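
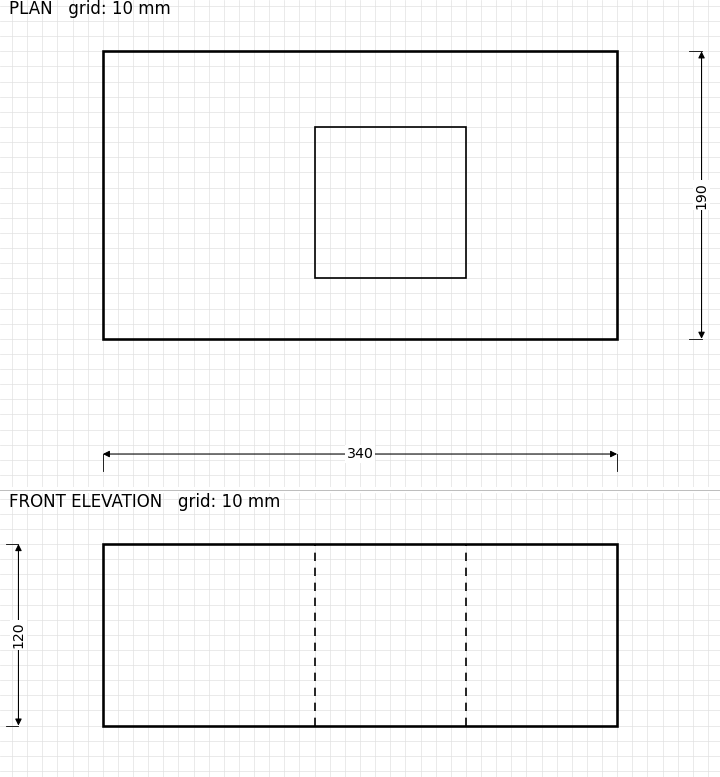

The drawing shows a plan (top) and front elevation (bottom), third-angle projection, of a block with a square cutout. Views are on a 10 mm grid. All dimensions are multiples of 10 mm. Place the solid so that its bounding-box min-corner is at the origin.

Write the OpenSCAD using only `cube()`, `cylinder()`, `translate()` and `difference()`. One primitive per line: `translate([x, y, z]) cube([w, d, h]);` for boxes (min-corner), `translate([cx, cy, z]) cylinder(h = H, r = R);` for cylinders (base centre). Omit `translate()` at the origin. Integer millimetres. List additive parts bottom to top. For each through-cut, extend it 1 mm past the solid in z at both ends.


difference() {
  cube([340, 190, 120]);
  translate([140, 40, -1]) cube([100, 100, 122]);
}


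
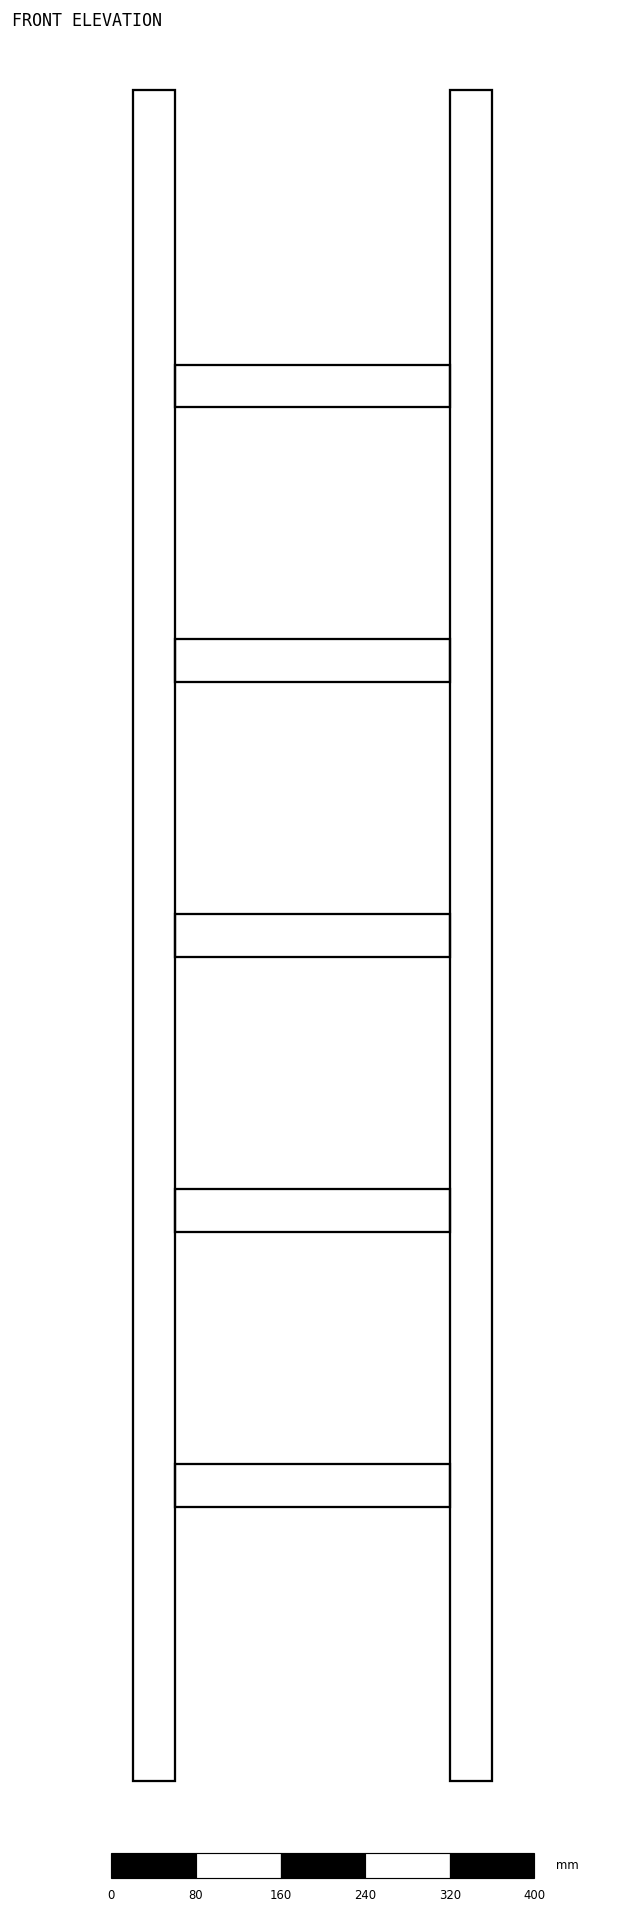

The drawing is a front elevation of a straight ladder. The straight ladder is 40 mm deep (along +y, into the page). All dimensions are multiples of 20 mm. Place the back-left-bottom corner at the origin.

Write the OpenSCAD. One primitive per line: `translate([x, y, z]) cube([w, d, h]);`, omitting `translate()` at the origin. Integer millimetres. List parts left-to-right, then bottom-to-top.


cube([40, 40, 1600]);
translate([40, 0, 260]) cube([260, 40, 40]);
translate([40, 0, 520]) cube([260, 40, 40]);
translate([40, 0, 780]) cube([260, 40, 40]);
translate([40, 0, 1040]) cube([260, 40, 40]);
translate([40, 0, 1300]) cube([260, 40, 40]);
translate([300, 0, 0]) cube([40, 40, 1600]);


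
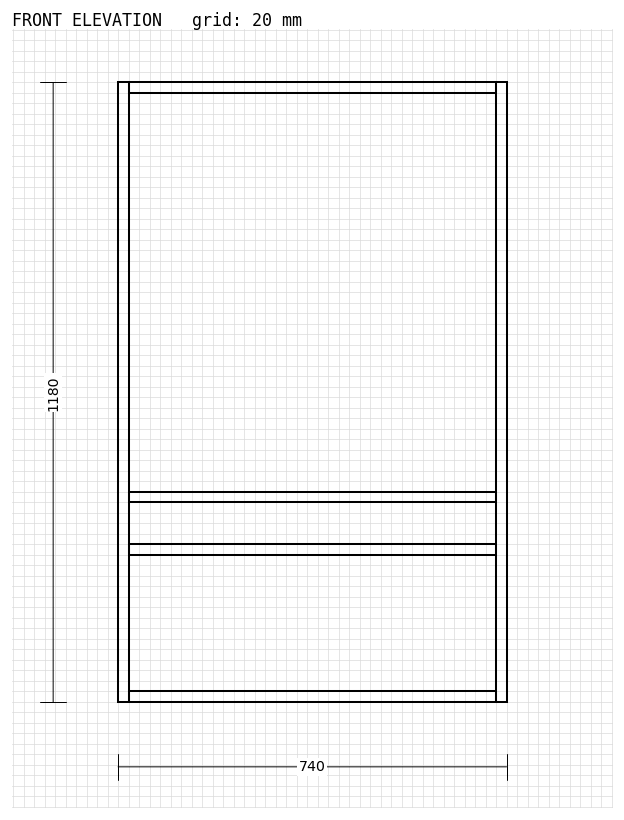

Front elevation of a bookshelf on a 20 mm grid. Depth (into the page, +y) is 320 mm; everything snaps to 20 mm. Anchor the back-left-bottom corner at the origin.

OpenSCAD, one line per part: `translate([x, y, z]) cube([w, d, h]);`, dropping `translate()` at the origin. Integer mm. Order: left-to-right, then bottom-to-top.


cube([20, 320, 1180]);
translate([20, 0, 0]) cube([700, 320, 20]);
translate([20, 0, 280]) cube([700, 320, 20]);
translate([20, 0, 380]) cube([700, 320, 20]);
translate([20, 0, 1160]) cube([700, 320, 20]);
translate([720, 0, 0]) cube([20, 320, 1180]);


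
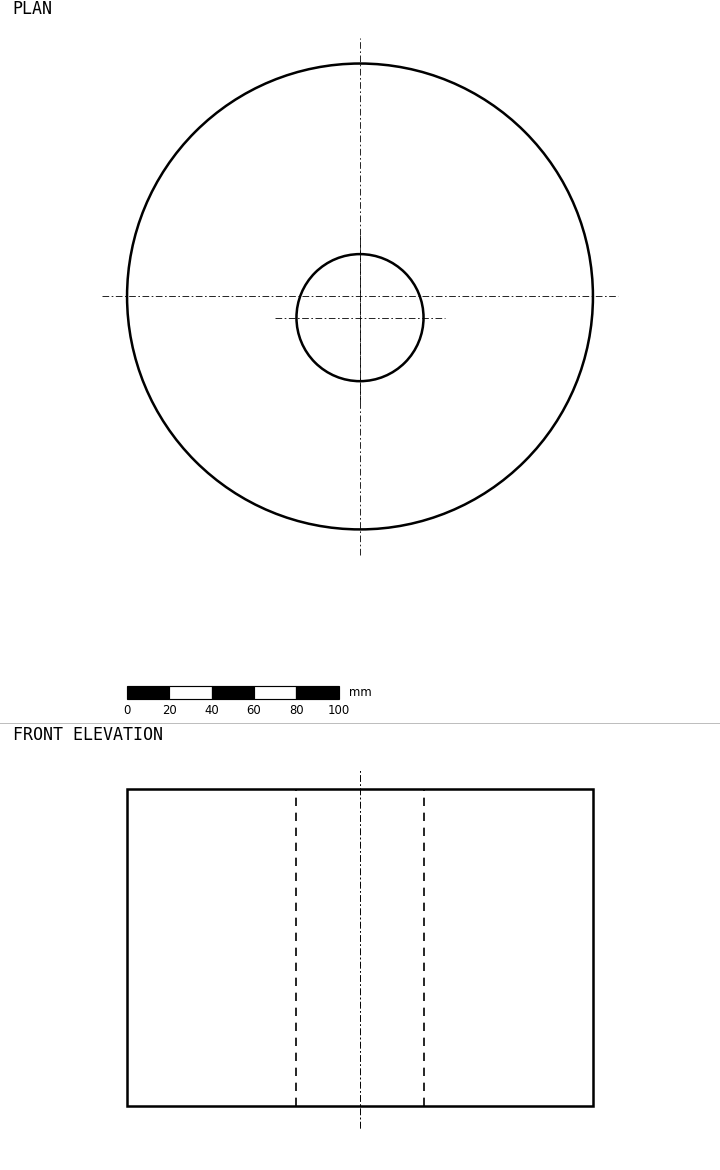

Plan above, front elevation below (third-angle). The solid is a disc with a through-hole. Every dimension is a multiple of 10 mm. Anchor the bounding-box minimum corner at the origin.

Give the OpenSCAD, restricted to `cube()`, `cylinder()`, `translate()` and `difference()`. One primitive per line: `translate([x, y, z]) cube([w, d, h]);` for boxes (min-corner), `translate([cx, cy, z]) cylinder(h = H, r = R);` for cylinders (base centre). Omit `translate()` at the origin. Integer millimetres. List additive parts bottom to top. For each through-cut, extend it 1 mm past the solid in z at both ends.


difference() {
  translate([110, 110, 0]) cylinder(h = 150, r = 110);
  translate([110, 100, -1]) cylinder(h = 152, r = 30);
}


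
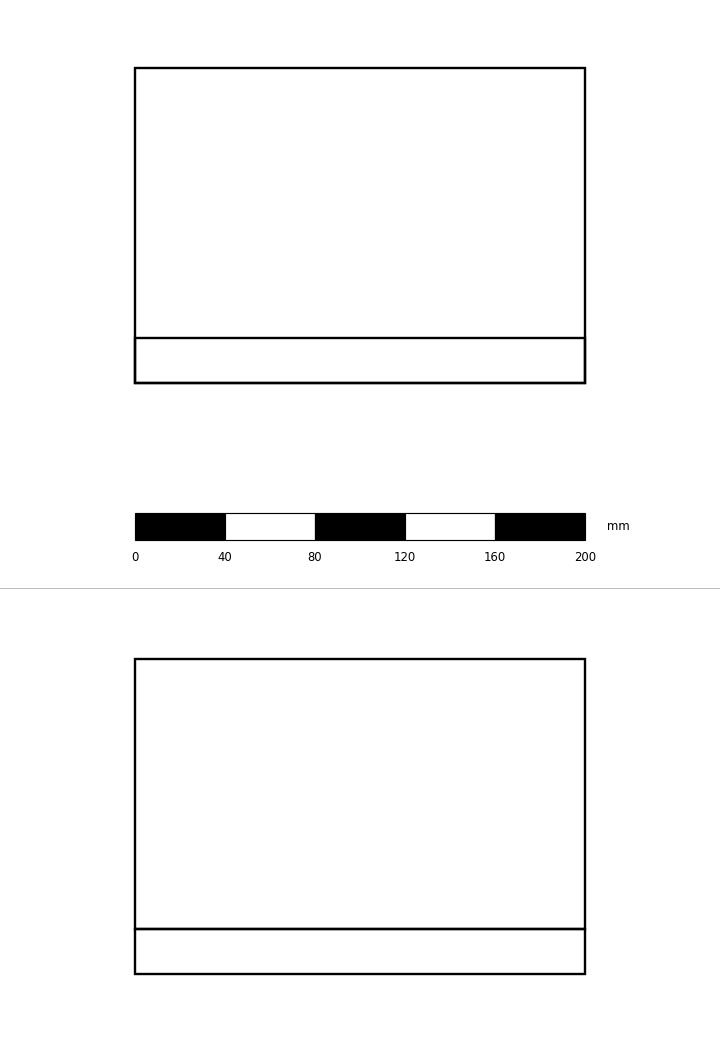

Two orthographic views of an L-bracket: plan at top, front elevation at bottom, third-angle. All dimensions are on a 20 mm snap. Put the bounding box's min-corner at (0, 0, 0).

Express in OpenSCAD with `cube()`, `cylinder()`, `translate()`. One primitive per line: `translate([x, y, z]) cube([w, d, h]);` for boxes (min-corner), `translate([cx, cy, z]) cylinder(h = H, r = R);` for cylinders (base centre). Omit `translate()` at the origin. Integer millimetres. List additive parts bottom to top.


cube([200, 140, 20]);
translate([0, 0, 20]) cube([200, 20, 120]);


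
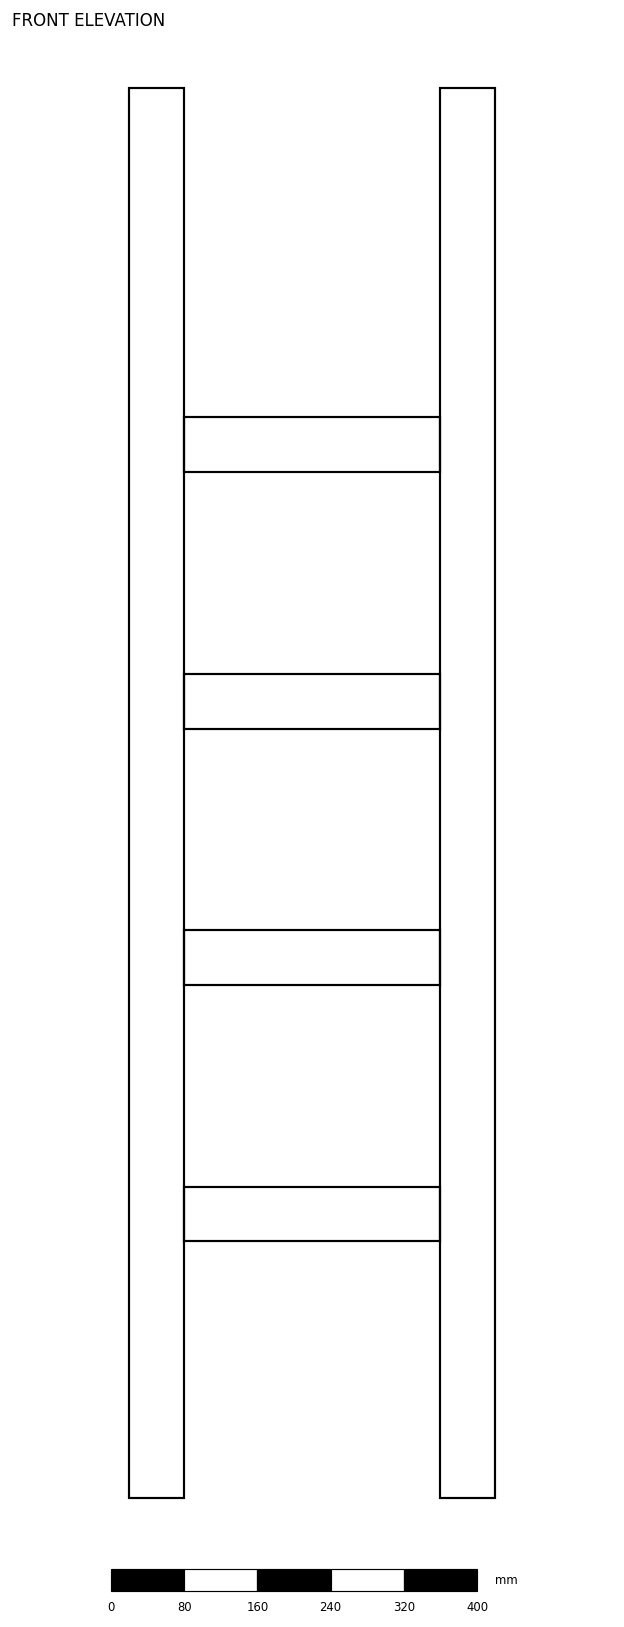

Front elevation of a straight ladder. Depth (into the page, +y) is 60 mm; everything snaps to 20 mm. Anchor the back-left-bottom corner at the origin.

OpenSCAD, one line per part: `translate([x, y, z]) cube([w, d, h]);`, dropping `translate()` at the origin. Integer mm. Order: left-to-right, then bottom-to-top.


cube([60, 60, 1540]);
translate([60, 0, 280]) cube([280, 60, 60]);
translate([60, 0, 560]) cube([280, 60, 60]);
translate([60, 0, 840]) cube([280, 60, 60]);
translate([60, 0, 1120]) cube([280, 60, 60]);
translate([340, 0, 0]) cube([60, 60, 1540]);


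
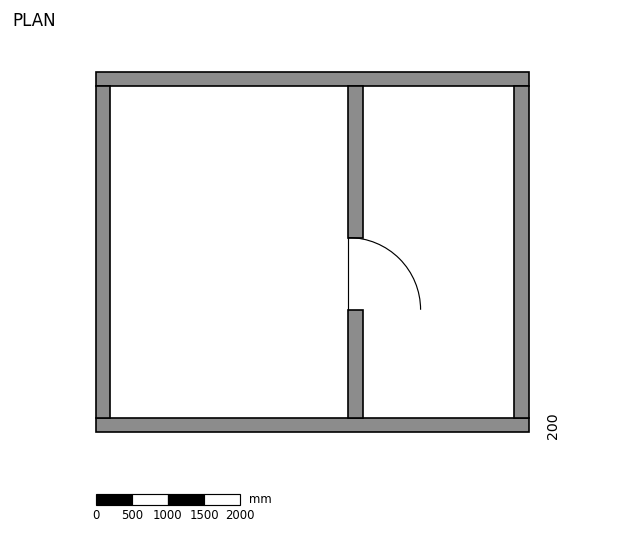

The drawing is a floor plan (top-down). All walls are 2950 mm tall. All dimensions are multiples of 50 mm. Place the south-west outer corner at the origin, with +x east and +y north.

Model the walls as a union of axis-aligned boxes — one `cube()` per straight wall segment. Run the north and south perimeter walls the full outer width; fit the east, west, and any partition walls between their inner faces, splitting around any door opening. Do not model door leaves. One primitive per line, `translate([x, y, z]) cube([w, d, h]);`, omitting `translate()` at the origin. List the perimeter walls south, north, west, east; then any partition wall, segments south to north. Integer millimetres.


cube([6000, 200, 2950]);
translate([0, 4800, 0]) cube([6000, 200, 2950]);
translate([0, 200, 0]) cube([200, 4600, 2950]);
translate([5800, 200, 0]) cube([200, 4600, 2950]);
translate([3500, 200, 0]) cube([200, 1500, 2950]);
translate([3500, 2700, 0]) cube([200, 2100, 2950]);


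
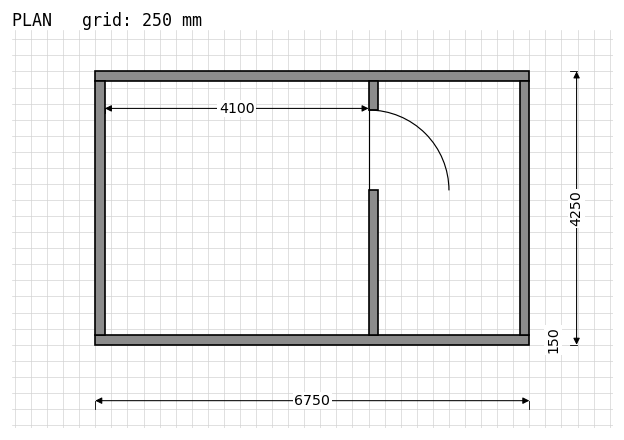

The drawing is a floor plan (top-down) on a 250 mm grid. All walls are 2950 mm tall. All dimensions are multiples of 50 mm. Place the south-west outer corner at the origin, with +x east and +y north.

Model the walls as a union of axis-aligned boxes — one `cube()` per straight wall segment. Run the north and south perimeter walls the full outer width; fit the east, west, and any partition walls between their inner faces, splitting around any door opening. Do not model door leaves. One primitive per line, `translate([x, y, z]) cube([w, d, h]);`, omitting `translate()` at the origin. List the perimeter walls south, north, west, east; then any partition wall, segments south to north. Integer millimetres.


cube([6750, 150, 2950]);
translate([0, 4100, 0]) cube([6750, 150, 2950]);
translate([0, 150, 0]) cube([150, 3950, 2950]);
translate([6600, 150, 0]) cube([150, 3950, 2950]);
translate([4250, 150, 0]) cube([150, 2250, 2950]);
translate([4250, 3650, 0]) cube([150, 450, 2950]);


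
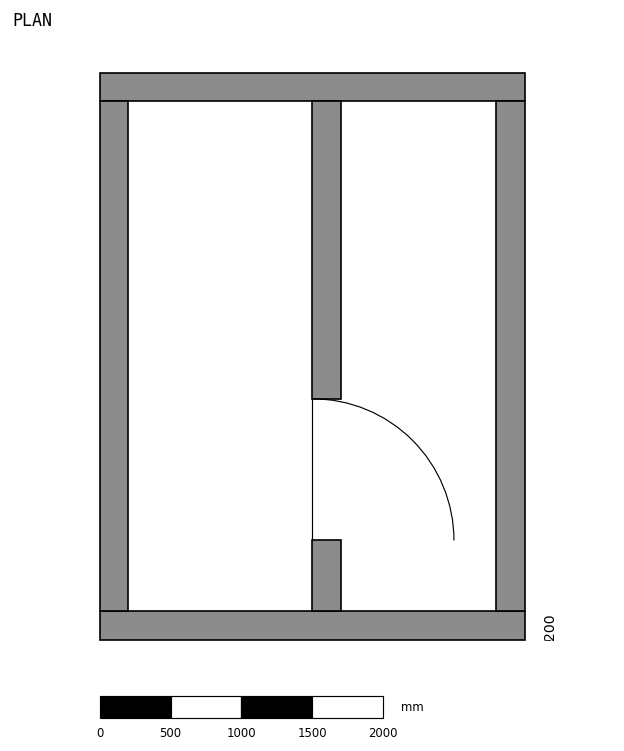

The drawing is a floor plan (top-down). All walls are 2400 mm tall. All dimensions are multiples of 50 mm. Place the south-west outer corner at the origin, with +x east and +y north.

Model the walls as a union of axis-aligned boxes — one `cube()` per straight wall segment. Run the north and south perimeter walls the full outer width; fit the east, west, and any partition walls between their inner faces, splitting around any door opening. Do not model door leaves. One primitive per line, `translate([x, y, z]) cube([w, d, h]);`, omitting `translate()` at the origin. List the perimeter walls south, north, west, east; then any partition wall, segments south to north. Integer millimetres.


cube([3000, 200, 2400]);
translate([0, 3800, 0]) cube([3000, 200, 2400]);
translate([0, 200, 0]) cube([200, 3600, 2400]);
translate([2800, 200, 0]) cube([200, 3600, 2400]);
translate([1500, 200, 0]) cube([200, 500, 2400]);
translate([1500, 1700, 0]) cube([200, 2100, 2400]);


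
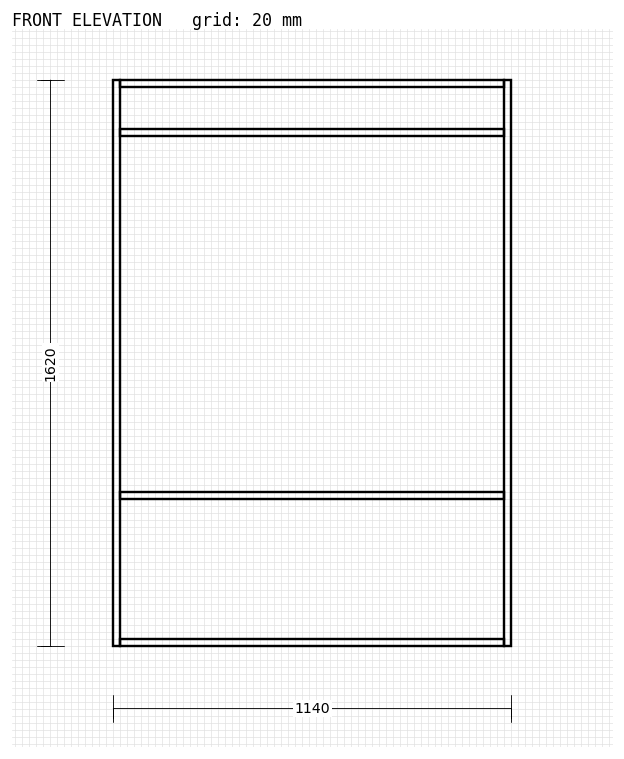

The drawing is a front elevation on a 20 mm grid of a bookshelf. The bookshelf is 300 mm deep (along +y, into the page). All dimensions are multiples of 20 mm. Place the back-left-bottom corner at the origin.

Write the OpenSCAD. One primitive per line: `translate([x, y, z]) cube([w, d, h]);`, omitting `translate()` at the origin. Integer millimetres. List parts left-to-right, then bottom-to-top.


cube([20, 300, 1620]);
translate([20, 0, 0]) cube([1100, 300, 20]);
translate([20, 0, 420]) cube([1100, 300, 20]);
translate([20, 0, 1460]) cube([1100, 300, 20]);
translate([20, 0, 1600]) cube([1100, 300, 20]);
translate([1120, 0, 0]) cube([20, 300, 1620]);


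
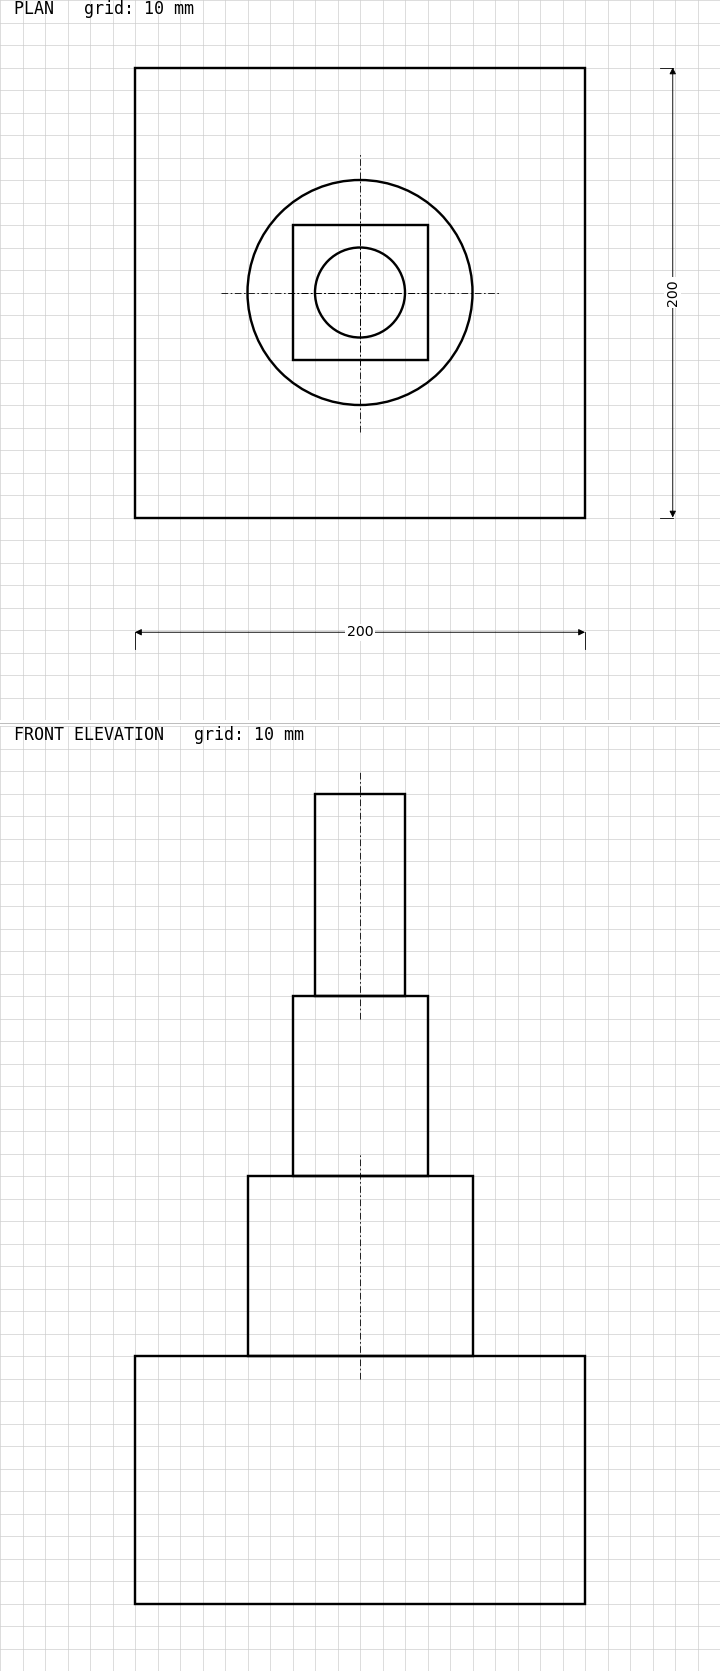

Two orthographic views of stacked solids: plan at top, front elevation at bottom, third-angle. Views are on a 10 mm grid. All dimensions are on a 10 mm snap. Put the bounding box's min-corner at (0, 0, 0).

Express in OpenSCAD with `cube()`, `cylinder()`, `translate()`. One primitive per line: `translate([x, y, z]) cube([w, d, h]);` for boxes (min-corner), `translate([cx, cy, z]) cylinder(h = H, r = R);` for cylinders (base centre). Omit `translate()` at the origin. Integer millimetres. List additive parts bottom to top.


cube([200, 200, 110]);
translate([100, 100, 110]) cylinder(h = 80, r = 50);
translate([70, 70, 190]) cube([60, 60, 80]);
translate([100, 100, 270]) cylinder(h = 90, r = 20);


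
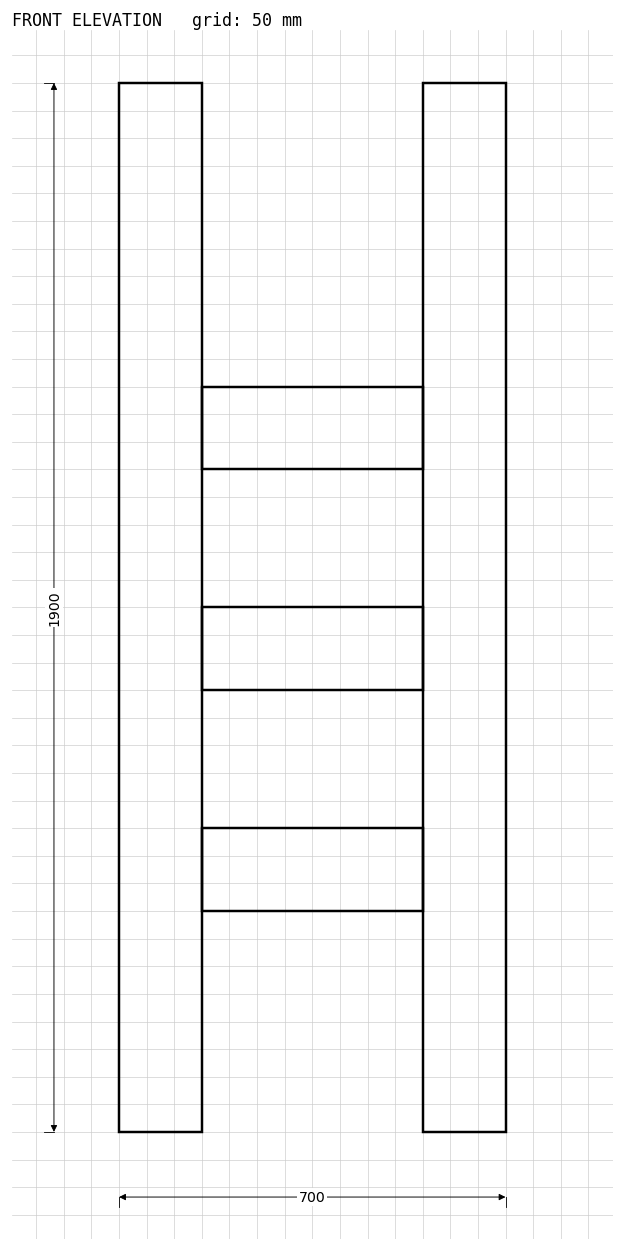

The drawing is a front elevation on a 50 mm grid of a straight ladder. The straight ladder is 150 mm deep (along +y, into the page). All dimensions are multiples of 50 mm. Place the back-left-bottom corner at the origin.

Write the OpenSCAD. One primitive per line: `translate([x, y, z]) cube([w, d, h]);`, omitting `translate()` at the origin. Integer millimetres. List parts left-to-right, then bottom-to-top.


cube([150, 150, 1900]);
translate([150, 0, 400]) cube([400, 150, 150]);
translate([150, 0, 800]) cube([400, 150, 150]);
translate([150, 0, 1200]) cube([400, 150, 150]);
translate([550, 0, 0]) cube([150, 150, 1900]);


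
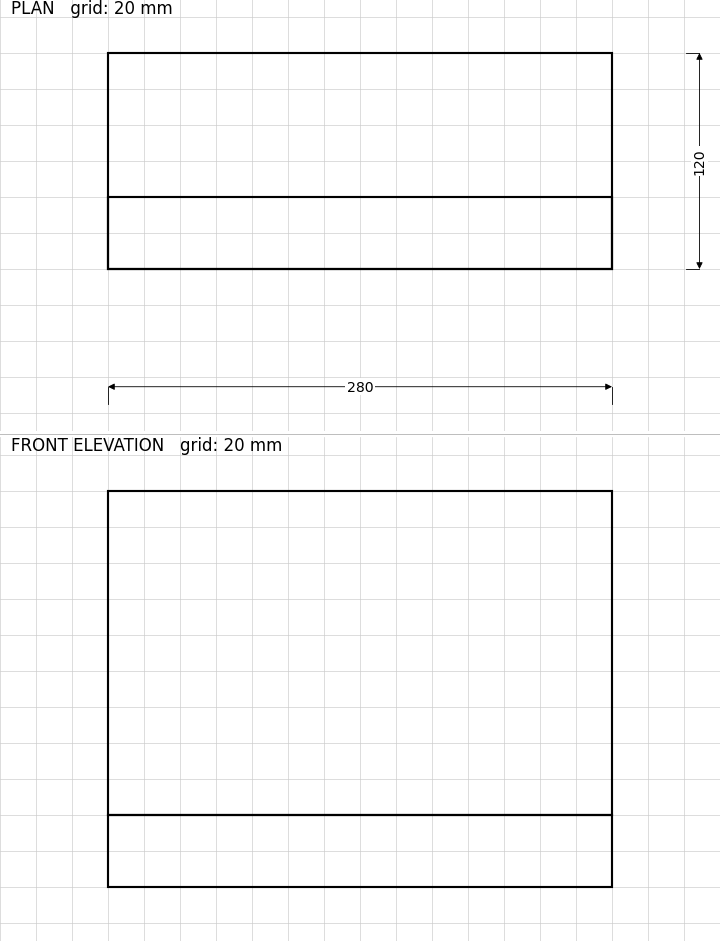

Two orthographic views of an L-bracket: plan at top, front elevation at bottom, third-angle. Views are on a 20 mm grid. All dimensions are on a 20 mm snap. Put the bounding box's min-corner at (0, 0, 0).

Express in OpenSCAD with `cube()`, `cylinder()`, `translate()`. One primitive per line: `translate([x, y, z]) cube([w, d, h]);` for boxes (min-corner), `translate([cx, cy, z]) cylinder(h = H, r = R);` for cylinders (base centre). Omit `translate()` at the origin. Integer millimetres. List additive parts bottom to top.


cube([280, 120, 40]);
translate([0, 0, 40]) cube([280, 40, 180]);


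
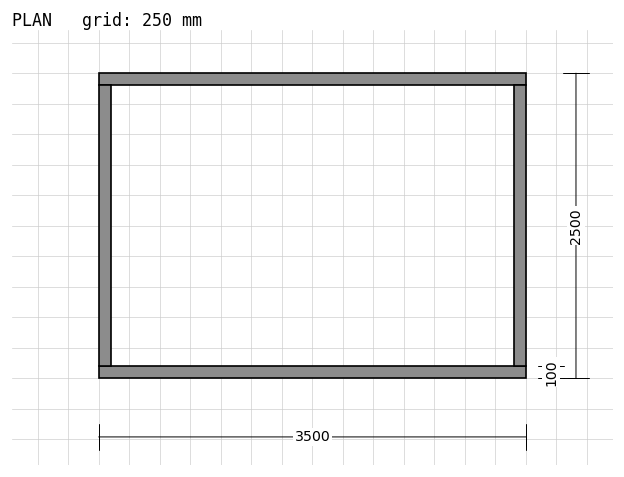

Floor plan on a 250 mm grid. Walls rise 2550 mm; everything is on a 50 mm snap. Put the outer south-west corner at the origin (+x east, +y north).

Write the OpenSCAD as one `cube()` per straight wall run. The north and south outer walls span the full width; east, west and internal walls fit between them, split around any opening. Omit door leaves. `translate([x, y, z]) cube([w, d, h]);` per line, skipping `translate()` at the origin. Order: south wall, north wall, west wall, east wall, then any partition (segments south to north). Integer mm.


cube([3500, 100, 2550]);
translate([0, 2400, 0]) cube([3500, 100, 2550]);
translate([0, 100, 0]) cube([100, 2300, 2550]);
translate([3400, 100, 0]) cube([100, 2300, 2550]);


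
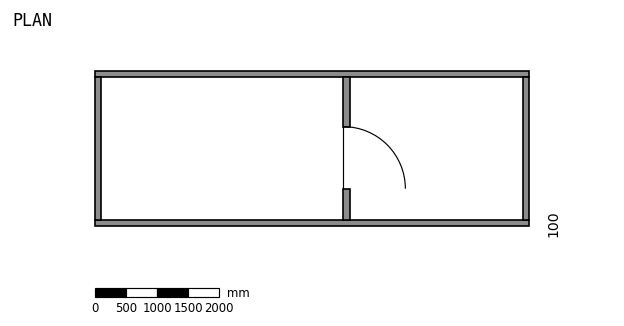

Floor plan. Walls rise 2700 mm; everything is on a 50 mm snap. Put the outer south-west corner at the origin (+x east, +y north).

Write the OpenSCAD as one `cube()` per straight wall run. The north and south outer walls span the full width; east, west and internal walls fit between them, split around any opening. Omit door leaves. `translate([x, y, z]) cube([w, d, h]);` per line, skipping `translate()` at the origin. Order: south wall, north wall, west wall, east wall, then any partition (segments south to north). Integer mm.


cube([7000, 100, 2700]);
translate([0, 2400, 0]) cube([7000, 100, 2700]);
translate([0, 100, 0]) cube([100, 2300, 2700]);
translate([6900, 100, 0]) cube([100, 2300, 2700]);
translate([4000, 100, 0]) cube([100, 500, 2700]);
translate([4000, 1600, 0]) cube([100, 800, 2700]);


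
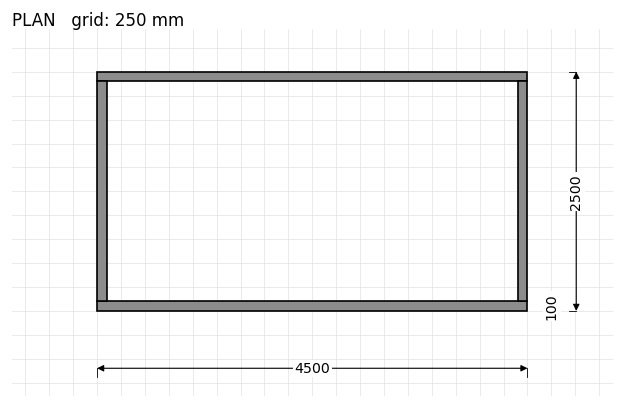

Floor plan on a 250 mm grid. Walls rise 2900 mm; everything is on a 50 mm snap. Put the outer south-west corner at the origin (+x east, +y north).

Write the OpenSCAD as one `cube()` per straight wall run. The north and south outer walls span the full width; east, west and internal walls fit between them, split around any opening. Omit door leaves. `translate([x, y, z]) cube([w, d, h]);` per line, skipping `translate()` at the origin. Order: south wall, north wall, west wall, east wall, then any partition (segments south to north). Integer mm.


cube([4500, 100, 2900]);
translate([0, 2400, 0]) cube([4500, 100, 2900]);
translate([0, 100, 0]) cube([100, 2300, 2900]);
translate([4400, 100, 0]) cube([100, 2300, 2900]);


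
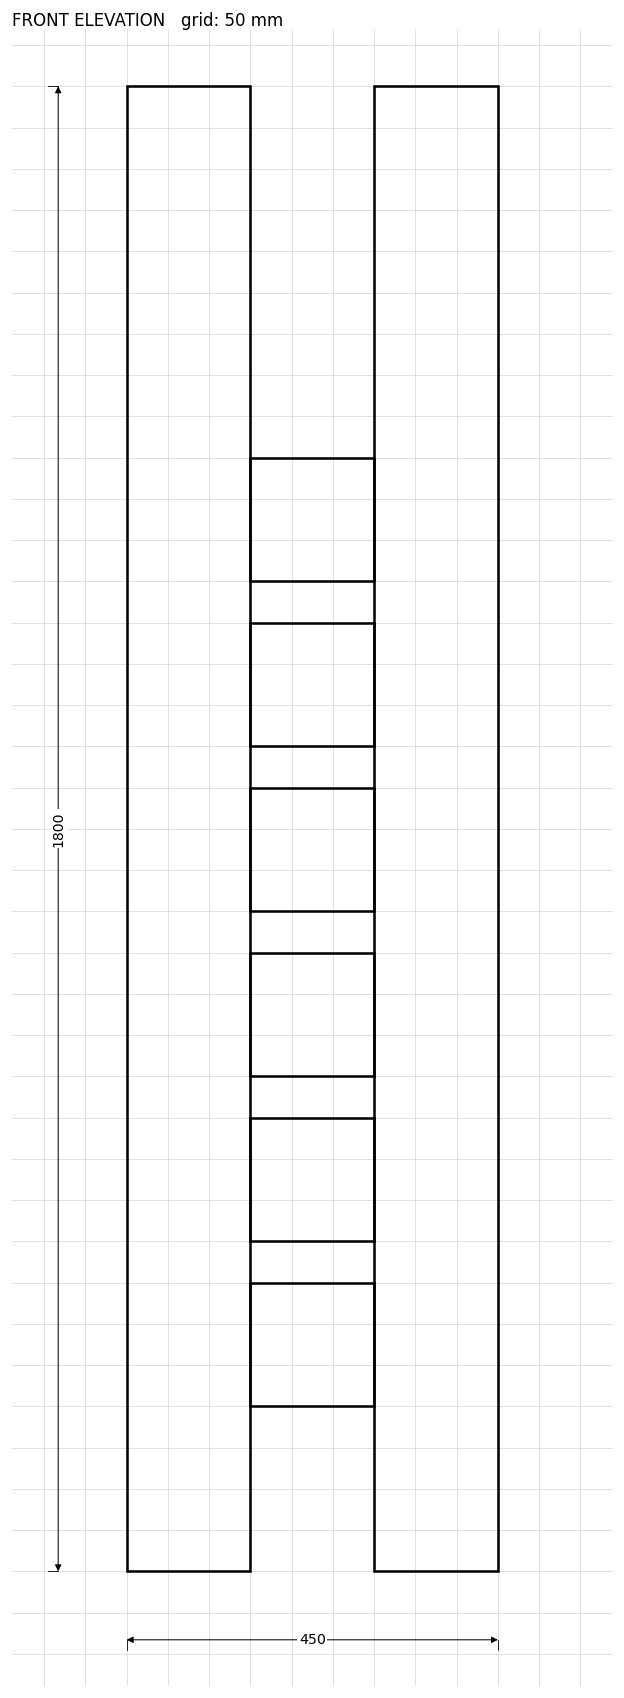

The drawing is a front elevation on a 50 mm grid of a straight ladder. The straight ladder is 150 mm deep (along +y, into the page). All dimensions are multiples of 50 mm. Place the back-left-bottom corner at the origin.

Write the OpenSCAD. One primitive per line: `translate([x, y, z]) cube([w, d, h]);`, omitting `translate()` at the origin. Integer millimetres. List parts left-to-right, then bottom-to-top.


cube([150, 150, 1800]);
translate([150, 0, 200]) cube([150, 150, 150]);
translate([150, 0, 400]) cube([150, 150, 150]);
translate([150, 0, 600]) cube([150, 150, 150]);
translate([150, 0, 800]) cube([150, 150, 150]);
translate([150, 0, 1000]) cube([150, 150, 150]);
translate([150, 0, 1200]) cube([150, 150, 150]);
translate([300, 0, 0]) cube([150, 150, 1800]);


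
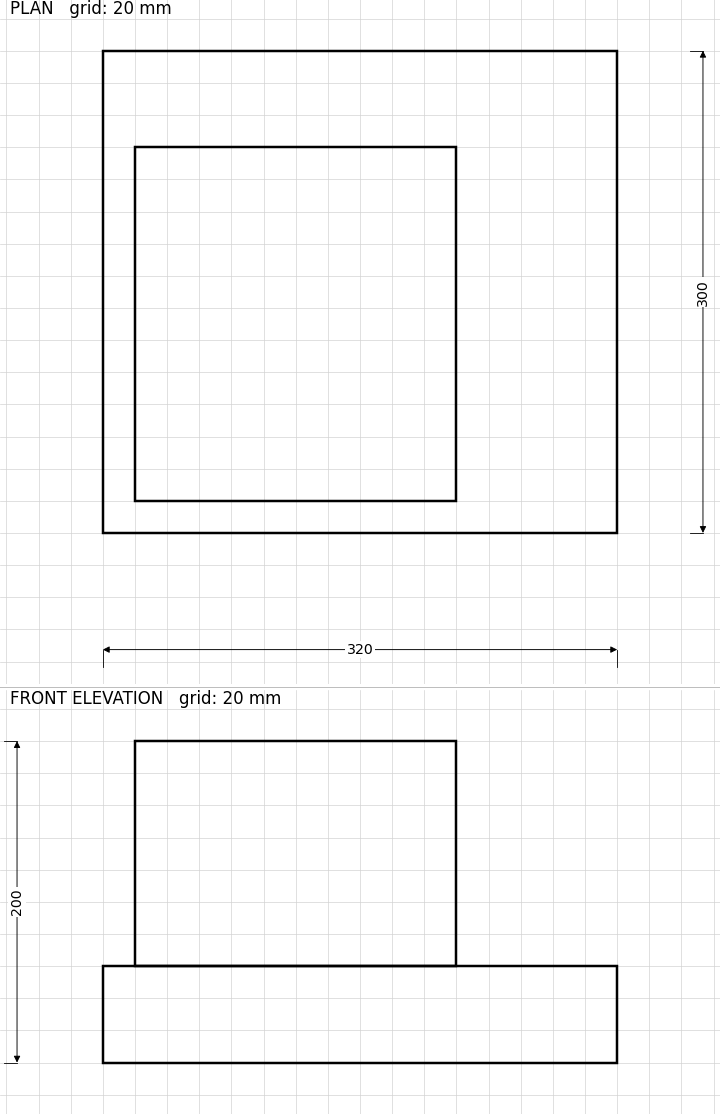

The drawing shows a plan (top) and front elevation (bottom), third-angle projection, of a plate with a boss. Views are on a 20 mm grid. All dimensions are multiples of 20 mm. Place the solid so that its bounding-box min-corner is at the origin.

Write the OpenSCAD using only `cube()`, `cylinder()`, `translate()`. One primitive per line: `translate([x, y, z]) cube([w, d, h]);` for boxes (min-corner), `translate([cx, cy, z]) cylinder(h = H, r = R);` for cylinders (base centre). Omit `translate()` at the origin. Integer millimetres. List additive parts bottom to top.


cube([320, 300, 60]);
translate([20, 20, 60]) cube([200, 220, 140]);


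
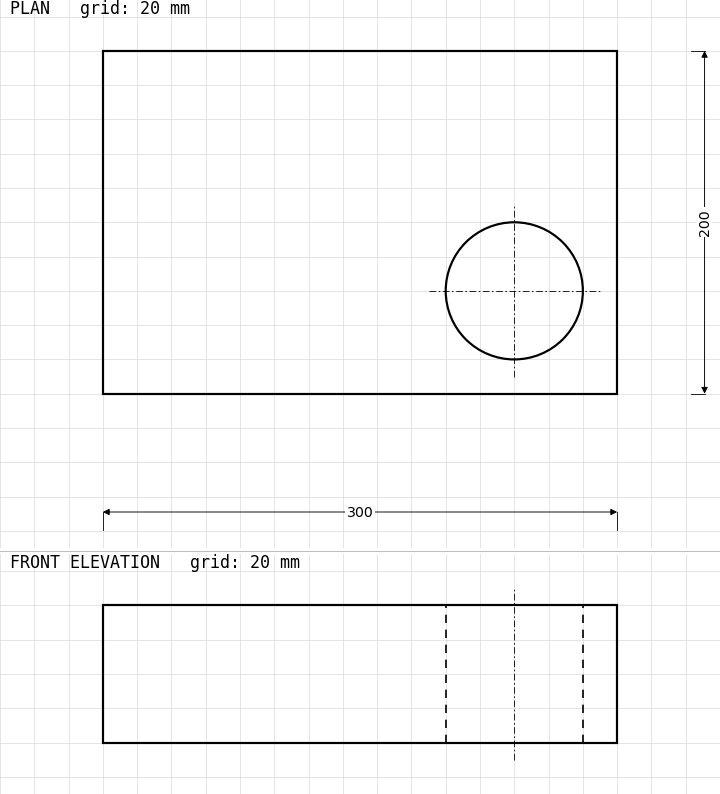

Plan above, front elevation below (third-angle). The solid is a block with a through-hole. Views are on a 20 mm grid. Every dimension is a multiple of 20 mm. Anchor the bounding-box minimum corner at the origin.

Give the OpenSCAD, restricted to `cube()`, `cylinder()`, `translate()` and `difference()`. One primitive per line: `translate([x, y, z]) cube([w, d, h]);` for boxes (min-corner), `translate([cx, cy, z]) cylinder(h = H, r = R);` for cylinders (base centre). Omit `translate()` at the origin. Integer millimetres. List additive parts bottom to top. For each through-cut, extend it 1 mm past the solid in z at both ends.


difference() {
  cube([300, 200, 80]);
  translate([240, 60, -1]) cylinder(h = 82, r = 40);
}


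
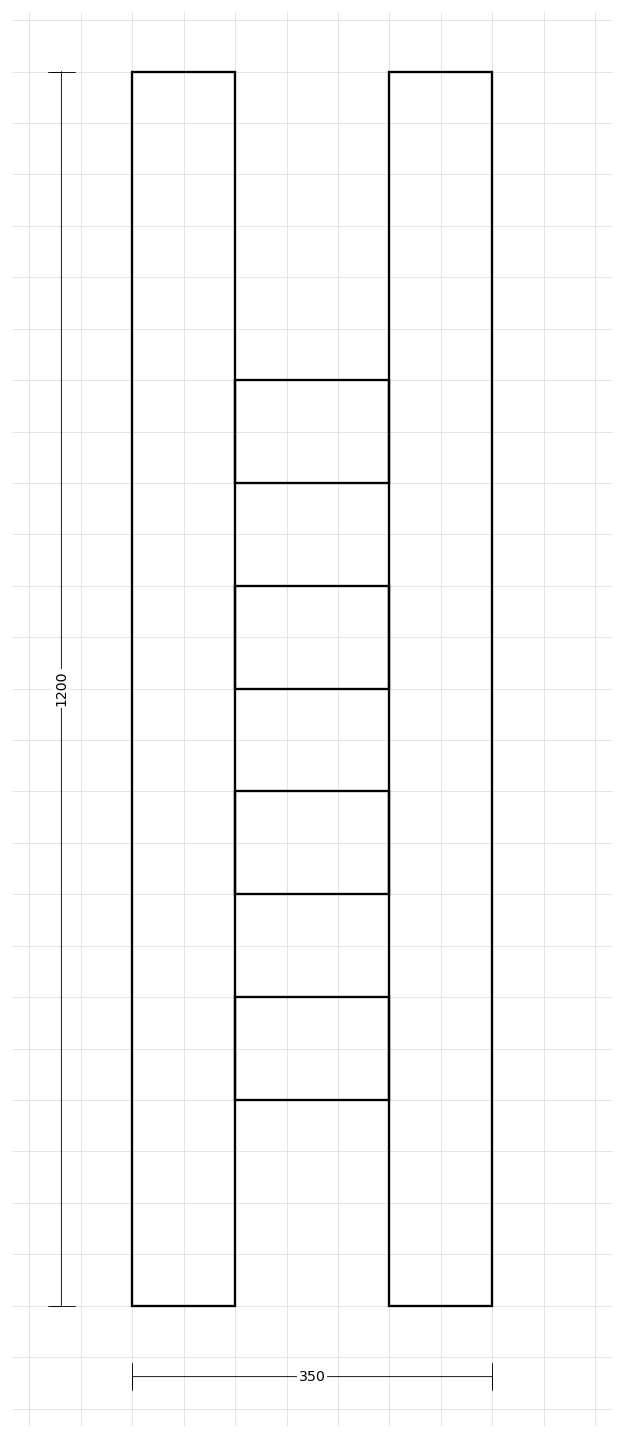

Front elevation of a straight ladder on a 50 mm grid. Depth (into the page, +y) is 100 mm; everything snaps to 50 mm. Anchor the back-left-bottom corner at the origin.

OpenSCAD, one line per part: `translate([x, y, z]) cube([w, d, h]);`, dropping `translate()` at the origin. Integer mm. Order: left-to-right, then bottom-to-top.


cube([100, 100, 1200]);
translate([100, 0, 200]) cube([150, 100, 100]);
translate([100, 0, 400]) cube([150, 100, 100]);
translate([100, 0, 600]) cube([150, 100, 100]);
translate([100, 0, 800]) cube([150, 100, 100]);
translate([250, 0, 0]) cube([100, 100, 1200]);


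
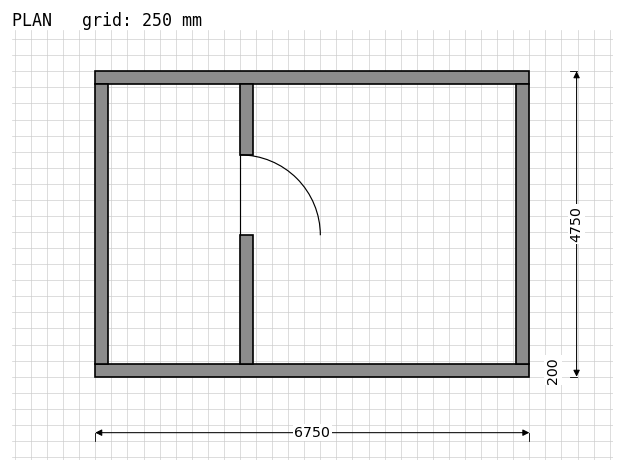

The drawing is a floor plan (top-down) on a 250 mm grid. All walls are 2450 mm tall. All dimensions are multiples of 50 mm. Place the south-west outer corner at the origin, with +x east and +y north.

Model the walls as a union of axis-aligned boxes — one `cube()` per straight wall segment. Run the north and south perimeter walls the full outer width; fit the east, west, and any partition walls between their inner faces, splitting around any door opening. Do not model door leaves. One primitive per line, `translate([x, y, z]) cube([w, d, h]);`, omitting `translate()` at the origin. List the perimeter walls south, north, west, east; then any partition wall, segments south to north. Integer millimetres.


cube([6750, 200, 2450]);
translate([0, 4550, 0]) cube([6750, 200, 2450]);
translate([0, 200, 0]) cube([200, 4350, 2450]);
translate([6550, 200, 0]) cube([200, 4350, 2450]);
translate([2250, 200, 0]) cube([200, 2000, 2450]);
translate([2250, 3450, 0]) cube([200, 1100, 2450]);


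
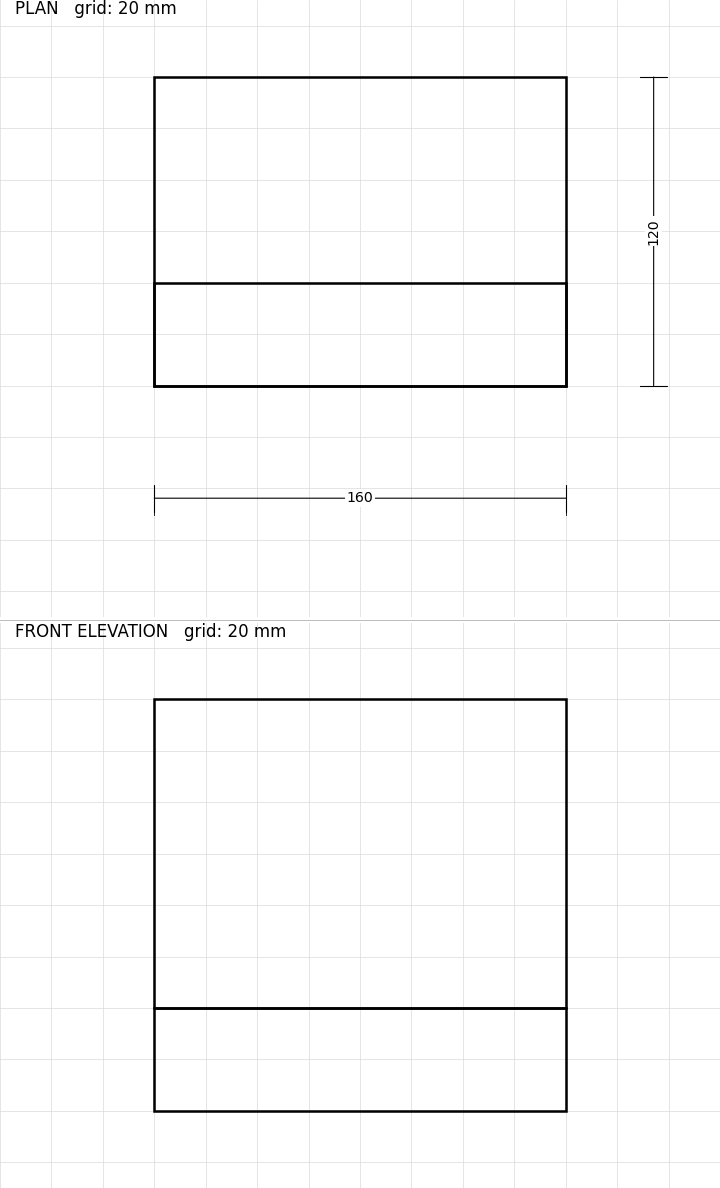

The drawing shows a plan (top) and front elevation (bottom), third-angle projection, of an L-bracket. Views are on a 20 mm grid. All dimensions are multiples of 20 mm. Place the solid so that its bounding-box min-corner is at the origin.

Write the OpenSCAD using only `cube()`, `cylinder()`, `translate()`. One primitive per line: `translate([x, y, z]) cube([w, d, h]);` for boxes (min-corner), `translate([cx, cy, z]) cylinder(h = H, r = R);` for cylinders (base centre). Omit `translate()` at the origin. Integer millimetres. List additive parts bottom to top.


cube([160, 120, 40]);
translate([0, 0, 40]) cube([160, 40, 120]);


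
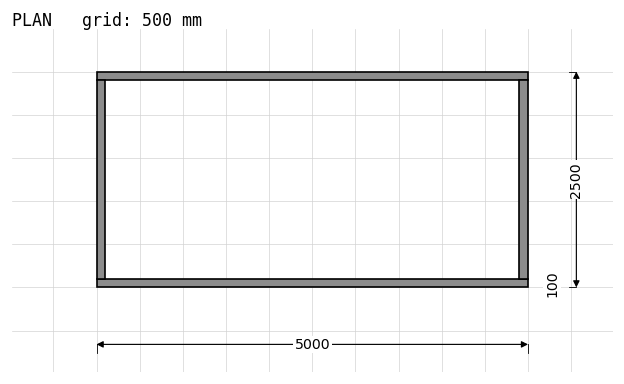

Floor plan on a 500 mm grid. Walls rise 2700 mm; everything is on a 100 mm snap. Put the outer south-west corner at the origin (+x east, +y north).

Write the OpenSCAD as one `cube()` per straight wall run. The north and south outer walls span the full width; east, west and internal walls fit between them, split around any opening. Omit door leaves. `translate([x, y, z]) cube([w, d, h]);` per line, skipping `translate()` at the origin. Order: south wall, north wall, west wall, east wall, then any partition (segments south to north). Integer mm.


cube([5000, 100, 2700]);
translate([0, 2400, 0]) cube([5000, 100, 2700]);
translate([0, 100, 0]) cube([100, 2300, 2700]);
translate([4900, 100, 0]) cube([100, 2300, 2700]);


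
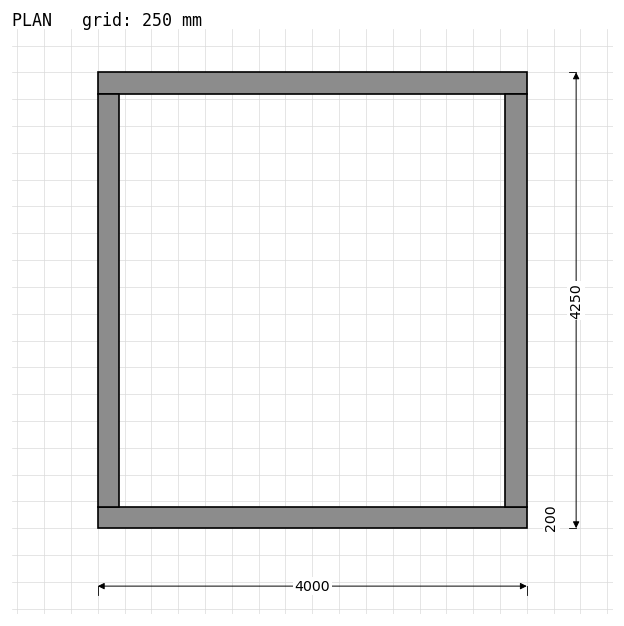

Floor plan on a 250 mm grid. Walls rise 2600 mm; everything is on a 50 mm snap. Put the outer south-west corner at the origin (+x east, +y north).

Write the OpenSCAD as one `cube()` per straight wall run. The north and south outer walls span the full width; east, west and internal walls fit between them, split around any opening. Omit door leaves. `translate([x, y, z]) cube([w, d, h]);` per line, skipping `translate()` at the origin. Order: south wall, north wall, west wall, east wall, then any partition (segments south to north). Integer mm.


cube([4000, 200, 2600]);
translate([0, 4050, 0]) cube([4000, 200, 2600]);
translate([0, 200, 0]) cube([200, 3850, 2600]);
translate([3800, 200, 0]) cube([200, 3850, 2600]);


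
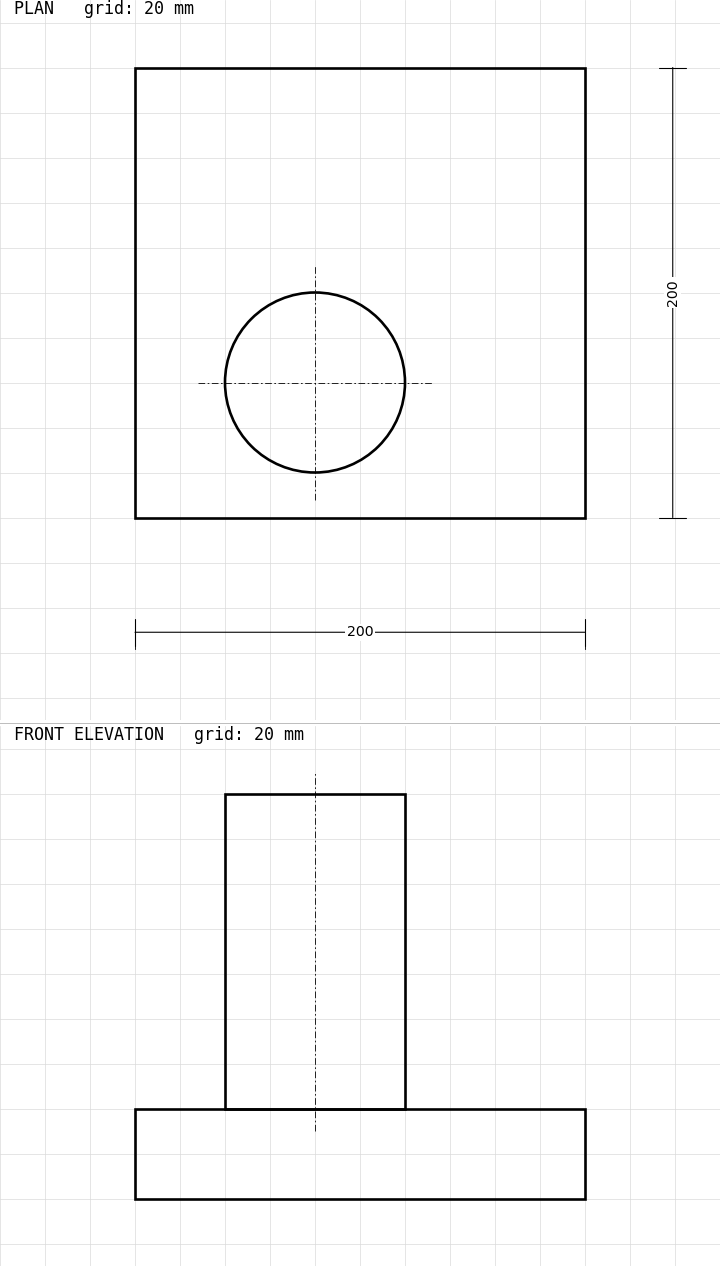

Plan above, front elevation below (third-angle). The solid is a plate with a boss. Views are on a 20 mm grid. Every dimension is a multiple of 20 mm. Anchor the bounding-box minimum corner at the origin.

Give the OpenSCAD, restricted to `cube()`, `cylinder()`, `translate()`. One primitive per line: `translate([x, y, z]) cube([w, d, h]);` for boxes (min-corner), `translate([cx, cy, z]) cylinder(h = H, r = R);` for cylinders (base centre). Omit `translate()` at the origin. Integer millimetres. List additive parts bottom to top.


cube([200, 200, 40]);
translate([80, 60, 40]) cylinder(h = 140, r = 40);


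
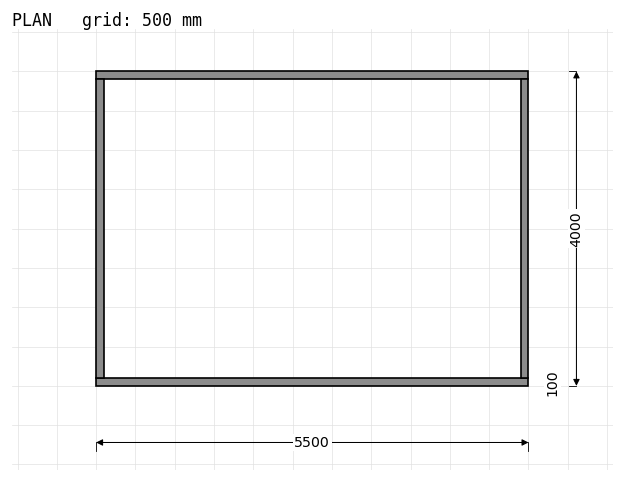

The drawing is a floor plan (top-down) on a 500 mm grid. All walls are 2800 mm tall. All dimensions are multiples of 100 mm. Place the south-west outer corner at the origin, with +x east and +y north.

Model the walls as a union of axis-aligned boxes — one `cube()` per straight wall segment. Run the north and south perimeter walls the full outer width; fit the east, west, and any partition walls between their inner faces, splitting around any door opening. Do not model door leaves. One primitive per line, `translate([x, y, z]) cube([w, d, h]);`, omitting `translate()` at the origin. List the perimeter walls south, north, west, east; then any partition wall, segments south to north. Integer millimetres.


cube([5500, 100, 2800]);
translate([0, 3900, 0]) cube([5500, 100, 2800]);
translate([0, 100, 0]) cube([100, 3800, 2800]);
translate([5400, 100, 0]) cube([100, 3800, 2800]);


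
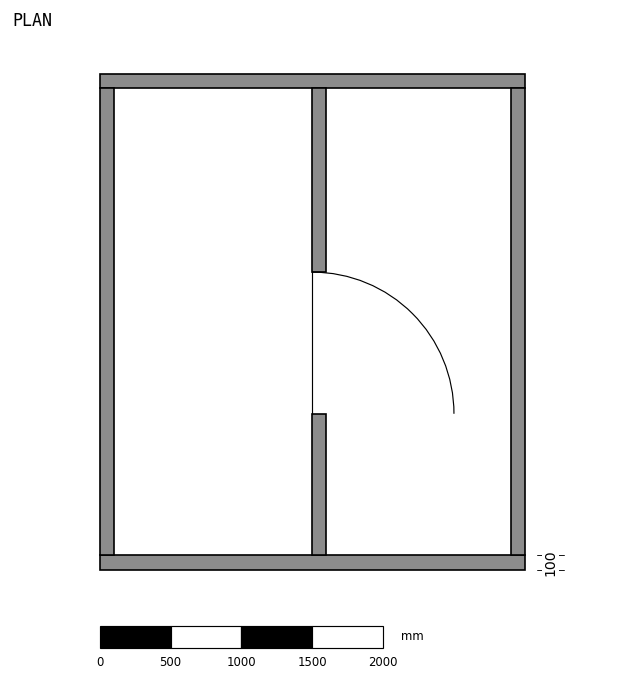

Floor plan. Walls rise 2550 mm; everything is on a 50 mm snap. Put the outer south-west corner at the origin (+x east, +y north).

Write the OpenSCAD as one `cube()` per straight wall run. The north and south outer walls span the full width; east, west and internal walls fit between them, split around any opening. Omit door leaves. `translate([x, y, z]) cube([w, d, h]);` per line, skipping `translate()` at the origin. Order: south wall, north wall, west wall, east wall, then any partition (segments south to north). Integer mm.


cube([3000, 100, 2550]);
translate([0, 3400, 0]) cube([3000, 100, 2550]);
translate([0, 100, 0]) cube([100, 3300, 2550]);
translate([2900, 100, 0]) cube([100, 3300, 2550]);
translate([1500, 100, 0]) cube([100, 1000, 2550]);
translate([1500, 2100, 0]) cube([100, 1300, 2550]);


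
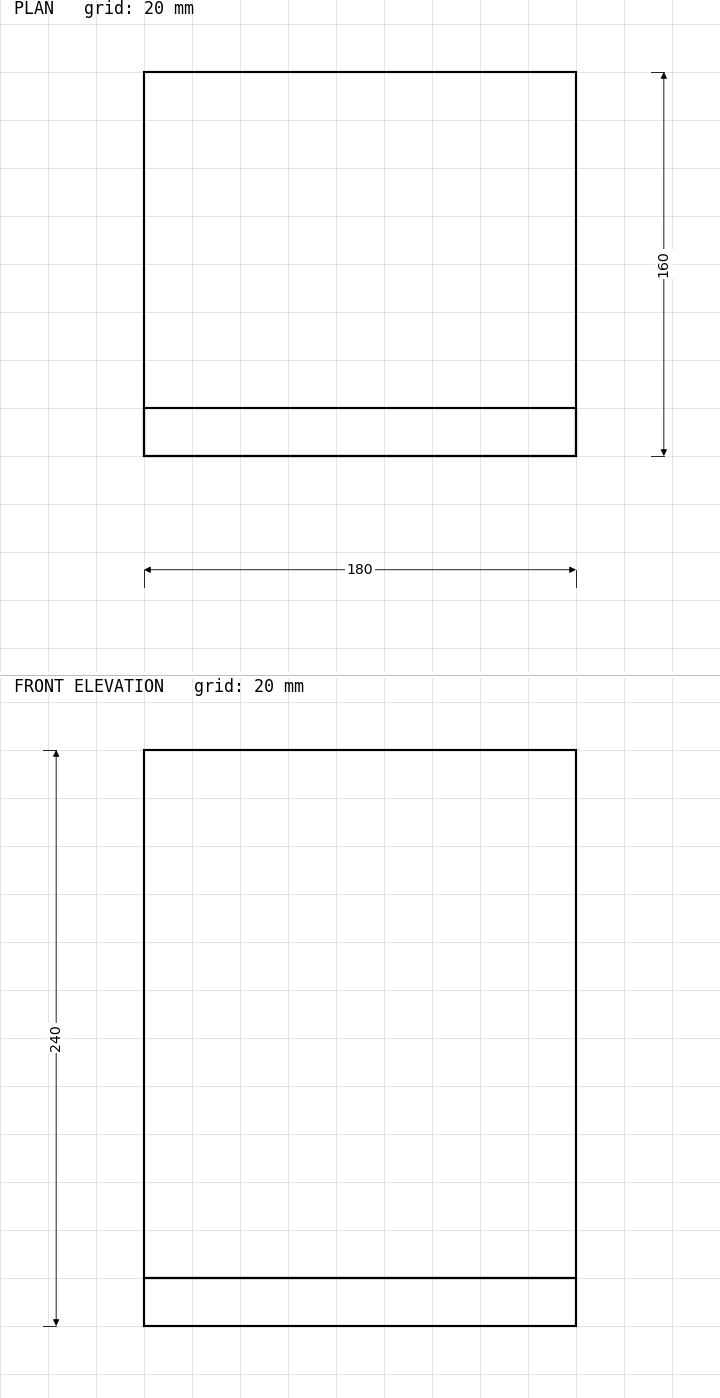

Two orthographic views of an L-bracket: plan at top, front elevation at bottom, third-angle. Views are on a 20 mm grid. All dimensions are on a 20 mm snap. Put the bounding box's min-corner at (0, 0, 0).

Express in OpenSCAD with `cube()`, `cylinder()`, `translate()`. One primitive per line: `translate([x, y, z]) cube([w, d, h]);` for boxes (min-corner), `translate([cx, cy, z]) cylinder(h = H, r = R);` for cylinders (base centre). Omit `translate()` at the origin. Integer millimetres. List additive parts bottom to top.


cube([180, 160, 20]);
translate([0, 0, 20]) cube([180, 20, 220]);


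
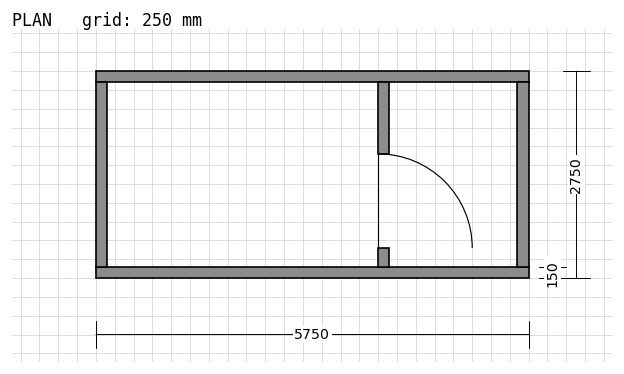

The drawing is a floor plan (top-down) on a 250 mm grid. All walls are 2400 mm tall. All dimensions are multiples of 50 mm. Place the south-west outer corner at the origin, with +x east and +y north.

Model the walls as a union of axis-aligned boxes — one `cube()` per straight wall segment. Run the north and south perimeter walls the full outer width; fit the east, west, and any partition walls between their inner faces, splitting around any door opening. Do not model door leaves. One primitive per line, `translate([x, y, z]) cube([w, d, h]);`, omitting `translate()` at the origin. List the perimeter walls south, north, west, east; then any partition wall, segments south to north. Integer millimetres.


cube([5750, 150, 2400]);
translate([0, 2600, 0]) cube([5750, 150, 2400]);
translate([0, 150, 0]) cube([150, 2450, 2400]);
translate([5600, 150, 0]) cube([150, 2450, 2400]);
translate([3750, 150, 0]) cube([150, 250, 2400]);
translate([3750, 1650, 0]) cube([150, 950, 2400]);


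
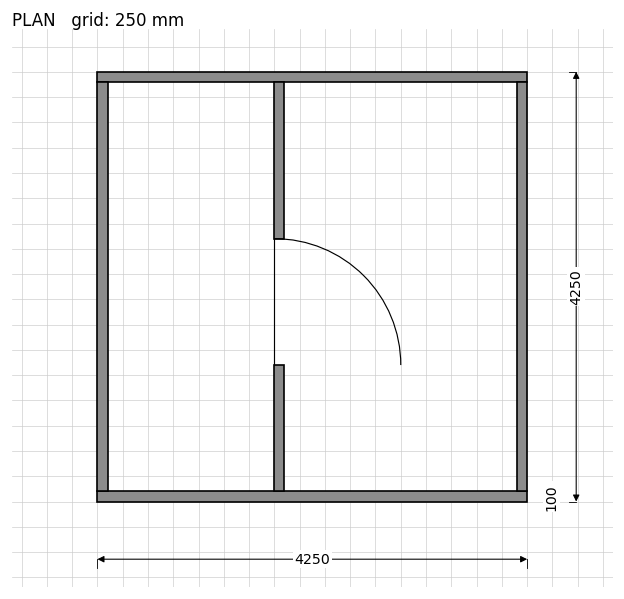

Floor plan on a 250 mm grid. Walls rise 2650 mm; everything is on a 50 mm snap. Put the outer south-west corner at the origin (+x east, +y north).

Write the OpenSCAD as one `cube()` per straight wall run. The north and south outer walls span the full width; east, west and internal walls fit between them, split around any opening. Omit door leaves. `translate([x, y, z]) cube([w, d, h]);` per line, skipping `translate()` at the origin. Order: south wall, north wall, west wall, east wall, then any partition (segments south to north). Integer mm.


cube([4250, 100, 2650]);
translate([0, 4150, 0]) cube([4250, 100, 2650]);
translate([0, 100, 0]) cube([100, 4050, 2650]);
translate([4150, 100, 0]) cube([100, 4050, 2650]);
translate([1750, 100, 0]) cube([100, 1250, 2650]);
translate([1750, 2600, 0]) cube([100, 1550, 2650]);


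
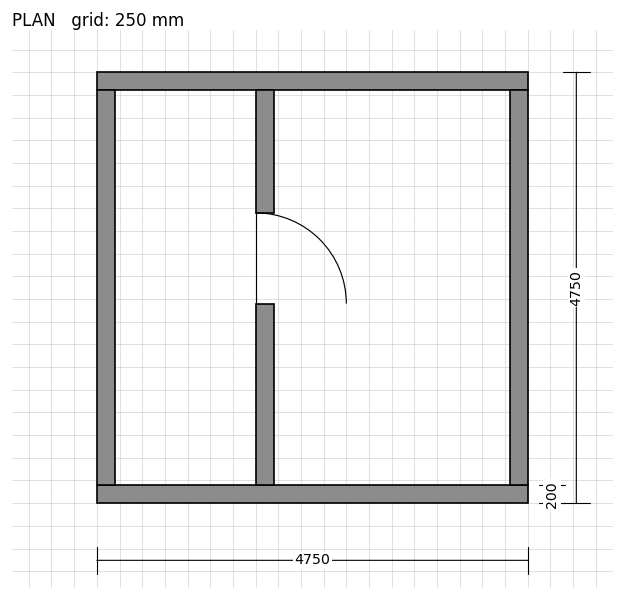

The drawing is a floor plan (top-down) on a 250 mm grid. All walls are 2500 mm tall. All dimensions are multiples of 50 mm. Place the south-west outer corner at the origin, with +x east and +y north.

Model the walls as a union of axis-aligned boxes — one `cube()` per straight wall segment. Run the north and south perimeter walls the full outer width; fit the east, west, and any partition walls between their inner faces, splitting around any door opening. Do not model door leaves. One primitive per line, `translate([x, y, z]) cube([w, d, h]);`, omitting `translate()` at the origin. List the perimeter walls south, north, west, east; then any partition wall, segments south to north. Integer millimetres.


cube([4750, 200, 2500]);
translate([0, 4550, 0]) cube([4750, 200, 2500]);
translate([0, 200, 0]) cube([200, 4350, 2500]);
translate([4550, 200, 0]) cube([200, 4350, 2500]);
translate([1750, 200, 0]) cube([200, 2000, 2500]);
translate([1750, 3200, 0]) cube([200, 1350, 2500]);


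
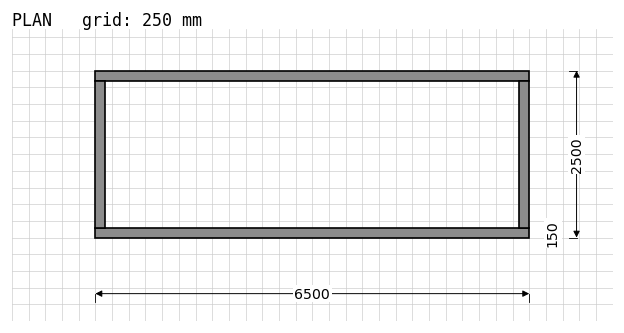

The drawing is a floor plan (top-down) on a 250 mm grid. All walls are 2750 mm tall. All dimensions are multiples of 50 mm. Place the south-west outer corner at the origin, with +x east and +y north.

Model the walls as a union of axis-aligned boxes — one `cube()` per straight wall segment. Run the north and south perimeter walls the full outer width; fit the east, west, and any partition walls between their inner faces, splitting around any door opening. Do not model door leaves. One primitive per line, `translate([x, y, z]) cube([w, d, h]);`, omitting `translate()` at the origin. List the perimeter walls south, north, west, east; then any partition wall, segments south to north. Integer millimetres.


cube([6500, 150, 2750]);
translate([0, 2350, 0]) cube([6500, 150, 2750]);
translate([0, 150, 0]) cube([150, 2200, 2750]);
translate([6350, 150, 0]) cube([150, 2200, 2750]);


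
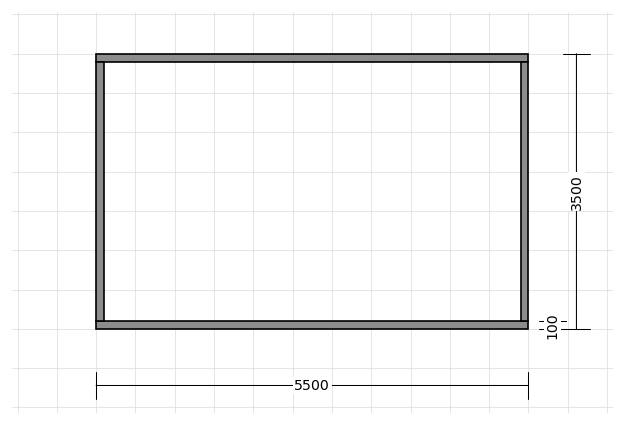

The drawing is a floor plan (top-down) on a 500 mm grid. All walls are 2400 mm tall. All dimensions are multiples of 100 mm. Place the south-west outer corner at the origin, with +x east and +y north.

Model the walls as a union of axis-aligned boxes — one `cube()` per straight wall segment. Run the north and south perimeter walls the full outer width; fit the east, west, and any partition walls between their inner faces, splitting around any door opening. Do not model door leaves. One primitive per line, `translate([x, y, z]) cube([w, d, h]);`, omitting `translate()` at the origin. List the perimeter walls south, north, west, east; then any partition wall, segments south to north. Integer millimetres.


cube([5500, 100, 2400]);
translate([0, 3400, 0]) cube([5500, 100, 2400]);
translate([0, 100, 0]) cube([100, 3300, 2400]);
translate([5400, 100, 0]) cube([100, 3300, 2400]);


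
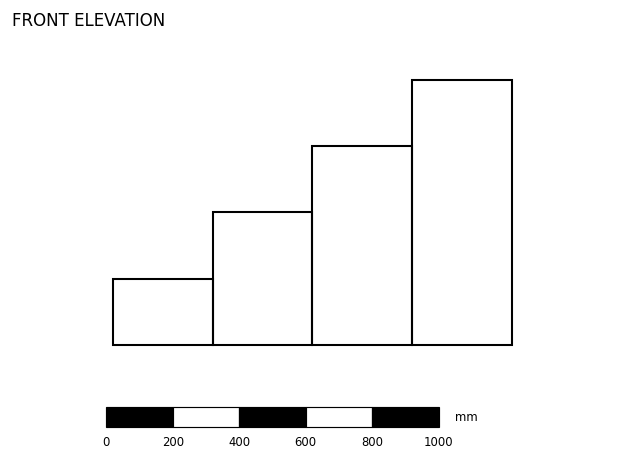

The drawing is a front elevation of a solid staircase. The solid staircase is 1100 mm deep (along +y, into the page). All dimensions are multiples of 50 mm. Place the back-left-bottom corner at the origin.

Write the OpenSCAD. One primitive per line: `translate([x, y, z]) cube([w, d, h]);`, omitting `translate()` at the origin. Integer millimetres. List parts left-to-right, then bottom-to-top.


cube([300, 1100, 200]);
translate([300, 0, 0]) cube([300, 1100, 400]);
translate([600, 0, 0]) cube([300, 1100, 600]);
translate([900, 0, 0]) cube([300, 1100, 800]);


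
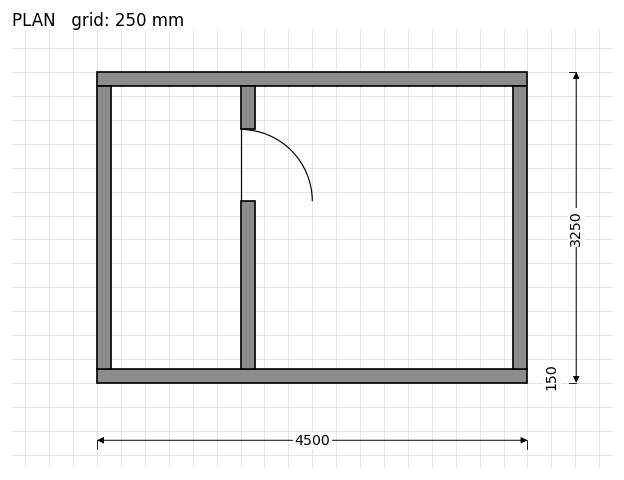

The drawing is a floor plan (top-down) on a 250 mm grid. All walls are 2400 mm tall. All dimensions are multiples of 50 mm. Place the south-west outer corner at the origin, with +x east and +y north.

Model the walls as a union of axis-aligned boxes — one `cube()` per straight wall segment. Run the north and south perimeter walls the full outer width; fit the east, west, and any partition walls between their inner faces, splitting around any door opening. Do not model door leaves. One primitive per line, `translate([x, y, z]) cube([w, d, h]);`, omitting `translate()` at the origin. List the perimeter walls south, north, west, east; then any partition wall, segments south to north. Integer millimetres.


cube([4500, 150, 2400]);
translate([0, 3100, 0]) cube([4500, 150, 2400]);
translate([0, 150, 0]) cube([150, 2950, 2400]);
translate([4350, 150, 0]) cube([150, 2950, 2400]);
translate([1500, 150, 0]) cube([150, 1750, 2400]);
translate([1500, 2650, 0]) cube([150, 450, 2400]);


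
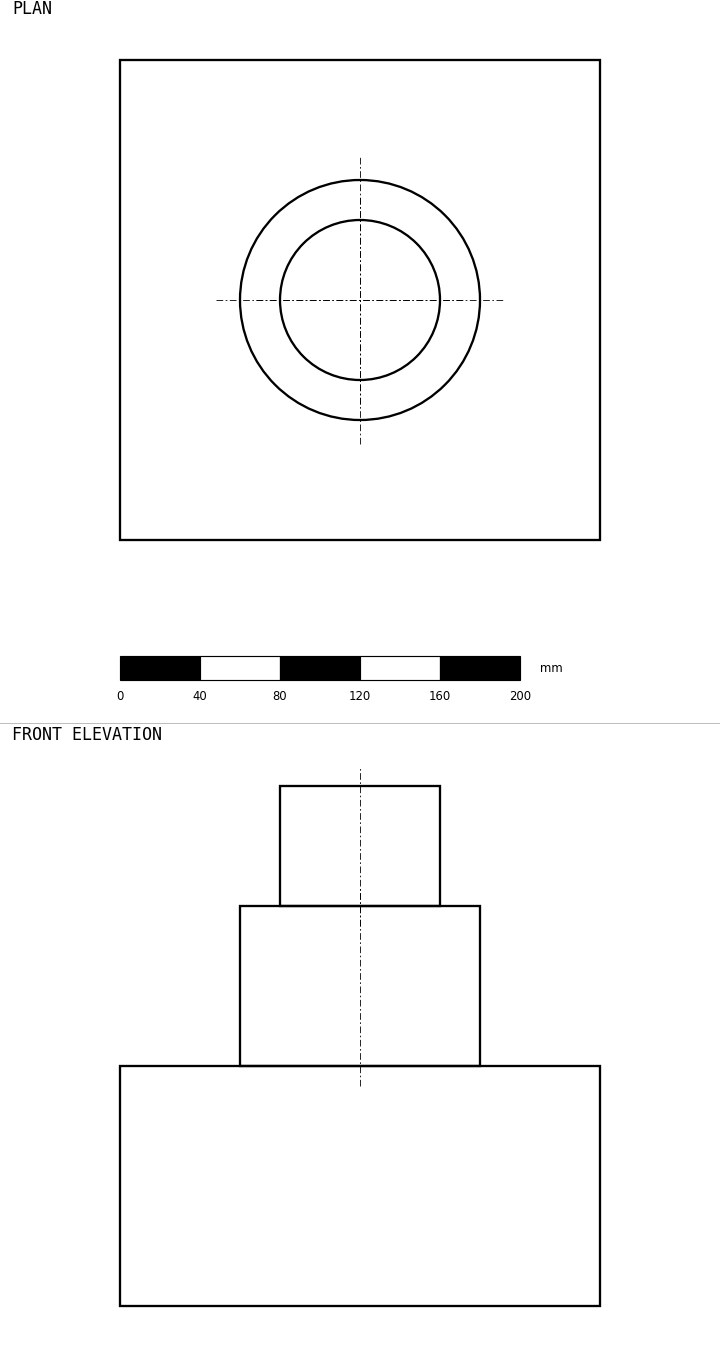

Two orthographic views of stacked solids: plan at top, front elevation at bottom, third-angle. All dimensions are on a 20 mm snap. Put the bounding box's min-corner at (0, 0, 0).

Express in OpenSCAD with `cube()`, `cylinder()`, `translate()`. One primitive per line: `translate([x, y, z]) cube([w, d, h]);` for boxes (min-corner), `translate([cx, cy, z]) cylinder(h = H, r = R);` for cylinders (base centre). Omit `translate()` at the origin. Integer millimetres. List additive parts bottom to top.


cube([240, 240, 120]);
translate([120, 120, 120]) cylinder(h = 80, r = 60);
translate([120, 120, 200]) cylinder(h = 60, r = 40);


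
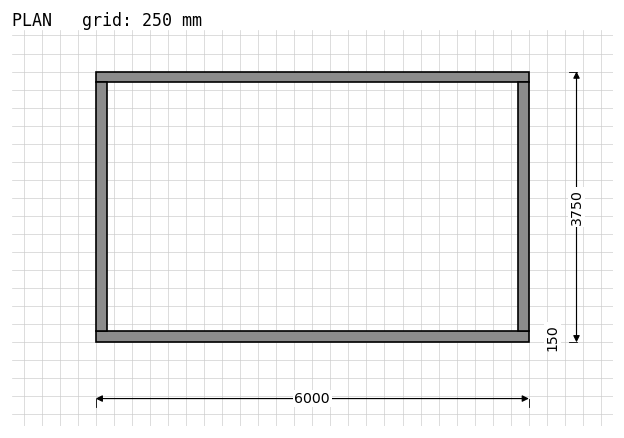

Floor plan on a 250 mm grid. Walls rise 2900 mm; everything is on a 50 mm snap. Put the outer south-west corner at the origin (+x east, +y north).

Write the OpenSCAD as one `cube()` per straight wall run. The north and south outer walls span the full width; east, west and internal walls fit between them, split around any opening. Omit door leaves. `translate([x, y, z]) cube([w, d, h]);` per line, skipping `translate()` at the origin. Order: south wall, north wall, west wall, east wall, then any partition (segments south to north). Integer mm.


cube([6000, 150, 2900]);
translate([0, 3600, 0]) cube([6000, 150, 2900]);
translate([0, 150, 0]) cube([150, 3450, 2900]);
translate([5850, 150, 0]) cube([150, 3450, 2900]);
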